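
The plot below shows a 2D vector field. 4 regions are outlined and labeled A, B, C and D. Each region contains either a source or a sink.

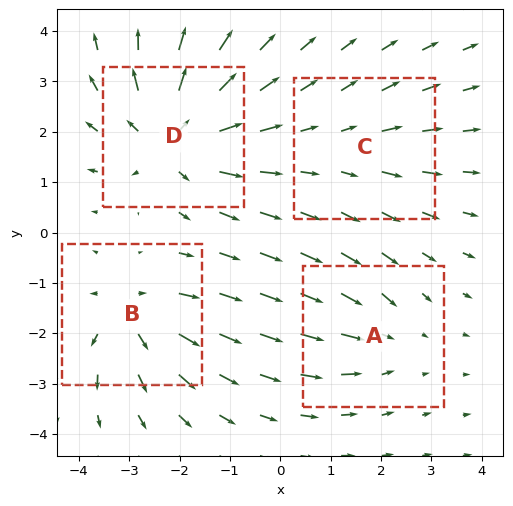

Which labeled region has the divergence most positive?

D

Divergence at each region's feature centre — A: about -3, B: about +4, C: about +2, D: about +6. Region D is most positive.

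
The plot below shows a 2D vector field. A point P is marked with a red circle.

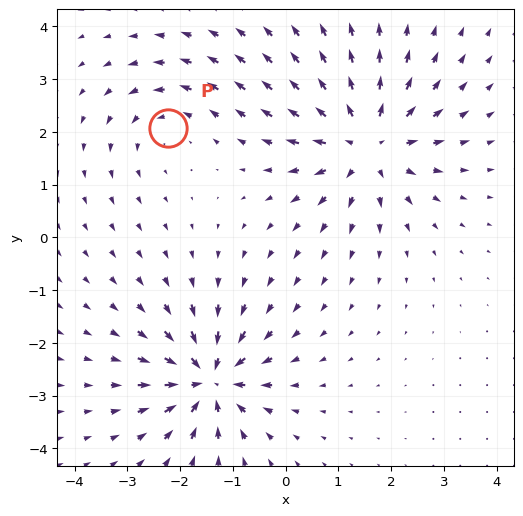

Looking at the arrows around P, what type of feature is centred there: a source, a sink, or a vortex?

vortex

At P (-2.2, 2.1) the arrows circulate counterclockwise. Divergence ≈0, curl about +3 — near-zero divergence with nonzero curl is a vortex.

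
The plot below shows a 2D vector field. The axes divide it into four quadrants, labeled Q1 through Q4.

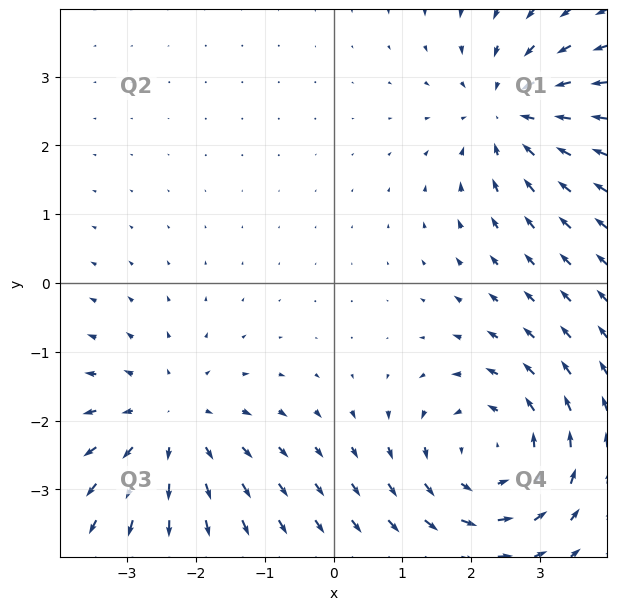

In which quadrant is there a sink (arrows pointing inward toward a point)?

Q1

The sink sits at approximately (2.6, 2.5), which lies in quadrant Q1. The divergence there is about -3, negative as expected for a sink.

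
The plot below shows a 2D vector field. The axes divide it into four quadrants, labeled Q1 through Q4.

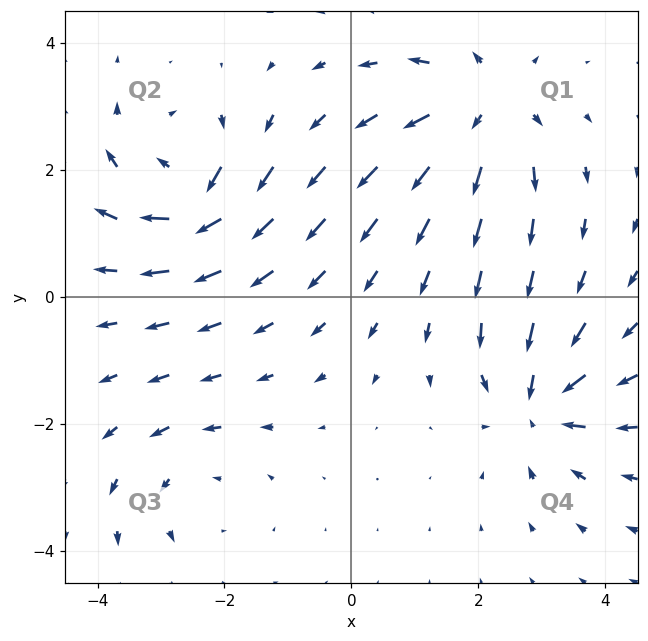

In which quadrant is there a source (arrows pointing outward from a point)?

The source sits at approximately (2.1, 3.0), which lies in quadrant Q1. The divergence there is about +4, positive as expected for a source.

Q1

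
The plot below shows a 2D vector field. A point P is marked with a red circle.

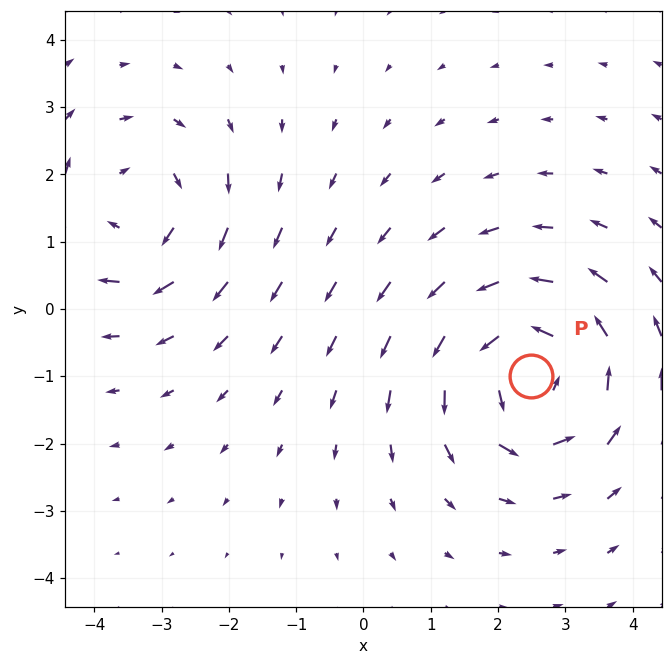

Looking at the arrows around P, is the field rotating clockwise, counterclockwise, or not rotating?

counterclockwise

Near P at (2.5, -1.0) the arrows circulate counterclockwise. The curl (z-component) there is about +4; positive curl means counterclockwise rotation.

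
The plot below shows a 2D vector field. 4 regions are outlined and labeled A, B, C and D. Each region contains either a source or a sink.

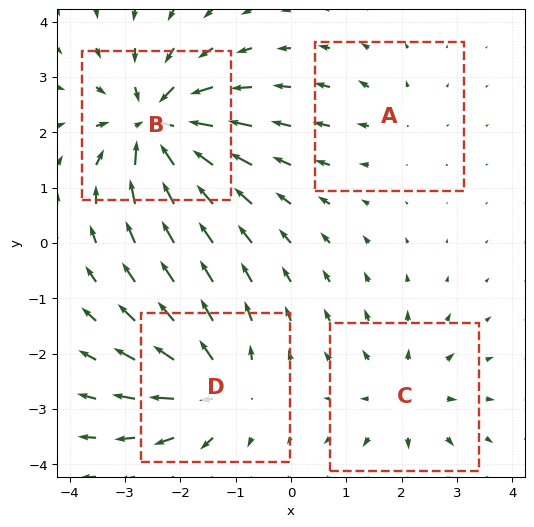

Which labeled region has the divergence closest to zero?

A

Divergence at each region's feature centre — A: about +2, B: about -8, C: about +4, D: about +6. Region A is closest to zero.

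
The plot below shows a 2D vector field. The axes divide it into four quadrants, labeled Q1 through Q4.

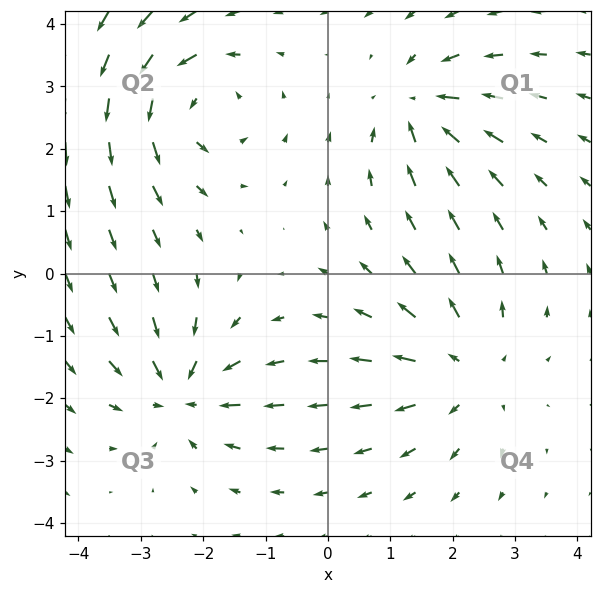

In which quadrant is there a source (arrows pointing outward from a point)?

The source sits at approximately (2.2, -1.5), which lies in quadrant Q4. The divergence there is about +4, positive as expected for a source.

Q4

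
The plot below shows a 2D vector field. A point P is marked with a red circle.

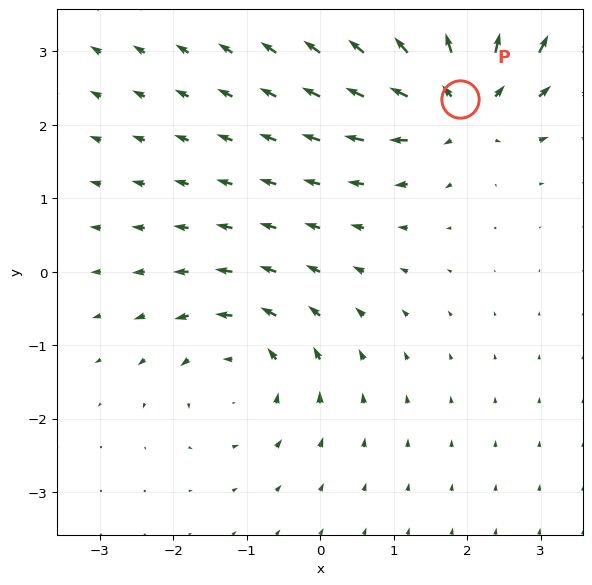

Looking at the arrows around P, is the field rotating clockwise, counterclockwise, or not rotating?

not rotating

Near P at (1.9, 2.4) the arrows show no circulation. The curl there is ≈0.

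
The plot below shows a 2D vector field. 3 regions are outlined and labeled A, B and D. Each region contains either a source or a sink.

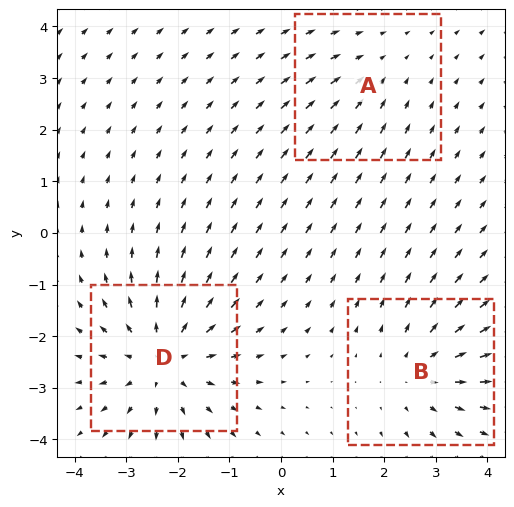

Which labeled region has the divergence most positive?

D

Divergence at each region's feature centre — A: about -2, B: about +3, D: about +4. Region D is most positive.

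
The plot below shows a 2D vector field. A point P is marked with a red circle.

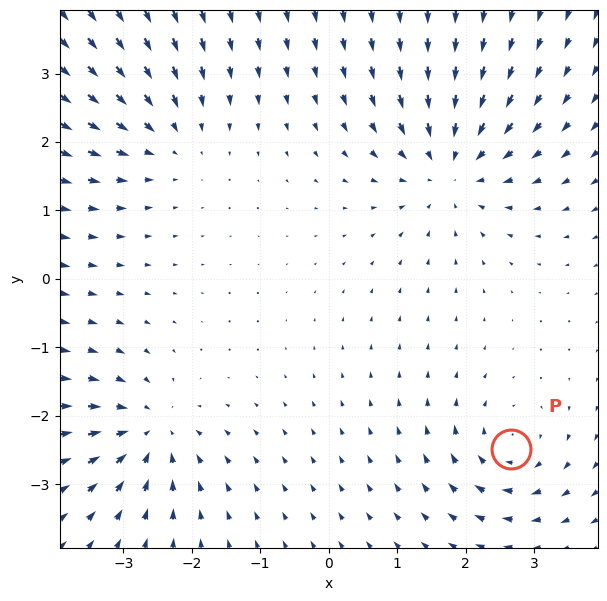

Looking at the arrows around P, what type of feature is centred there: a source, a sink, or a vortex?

vortex

At P (2.7, -2.5) the arrows circulate clockwise. Divergence ≈0, curl about -5 — near-zero divergence with nonzero curl is a vortex.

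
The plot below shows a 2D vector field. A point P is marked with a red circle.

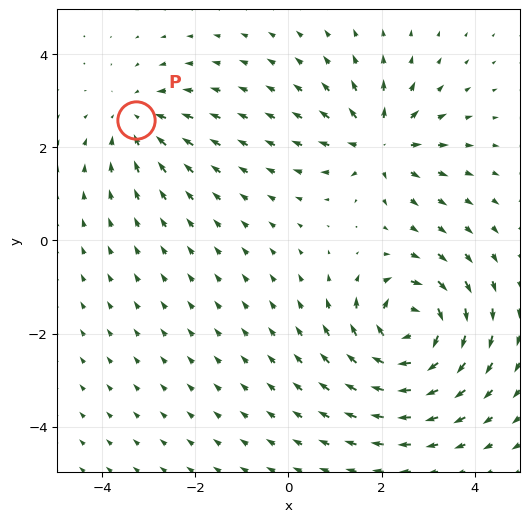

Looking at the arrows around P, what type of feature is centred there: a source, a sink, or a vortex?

At P (-3.3, 2.6) the arrows converge inward. Divergence about -3, curl ≈0 — negative divergence with near-zero curl is a sink.

sink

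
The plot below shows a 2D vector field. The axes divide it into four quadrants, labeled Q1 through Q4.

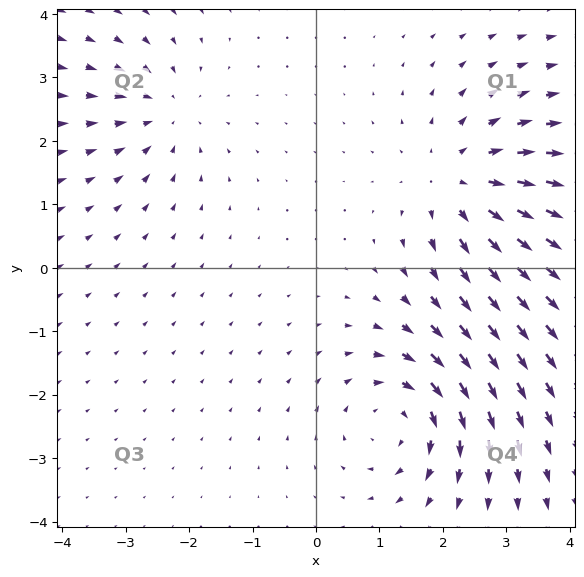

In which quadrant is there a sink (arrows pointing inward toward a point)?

Q2

The sink sits at approximately (-2.4, 2.4), which lies in quadrant Q2. The divergence there is about -3, negative as expected for a sink.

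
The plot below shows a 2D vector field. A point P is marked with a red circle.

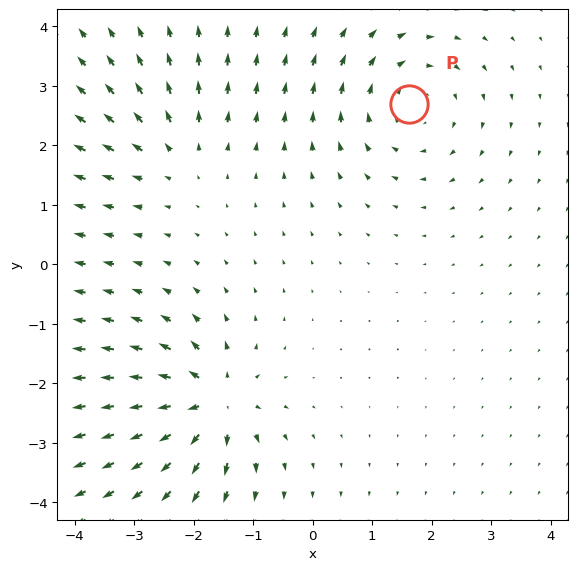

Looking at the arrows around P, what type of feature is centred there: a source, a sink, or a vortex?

At P (1.6, 2.7) the arrows circulate clockwise. Divergence ≈0, curl about -3 — near-zero divergence with nonzero curl is a vortex.

vortex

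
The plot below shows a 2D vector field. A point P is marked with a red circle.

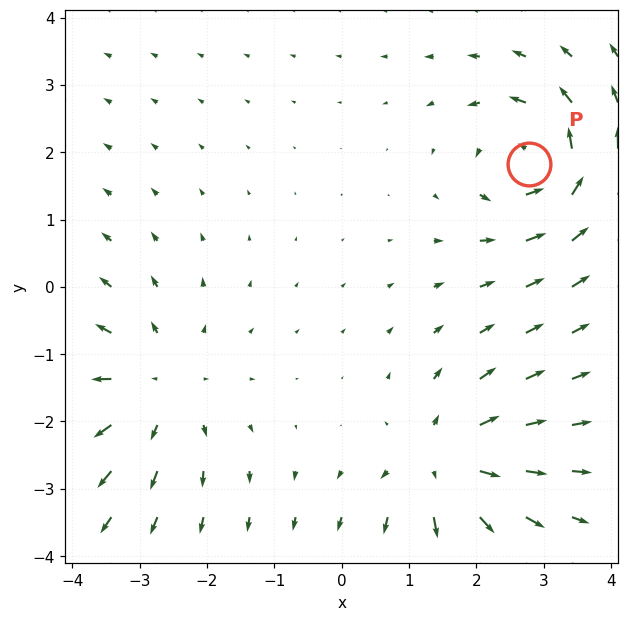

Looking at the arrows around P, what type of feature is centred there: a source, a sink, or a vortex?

vortex

At P (2.8, 1.8) the arrows circulate counterclockwise. Divergence ≈0, curl about +5 — near-zero divergence with nonzero curl is a vortex.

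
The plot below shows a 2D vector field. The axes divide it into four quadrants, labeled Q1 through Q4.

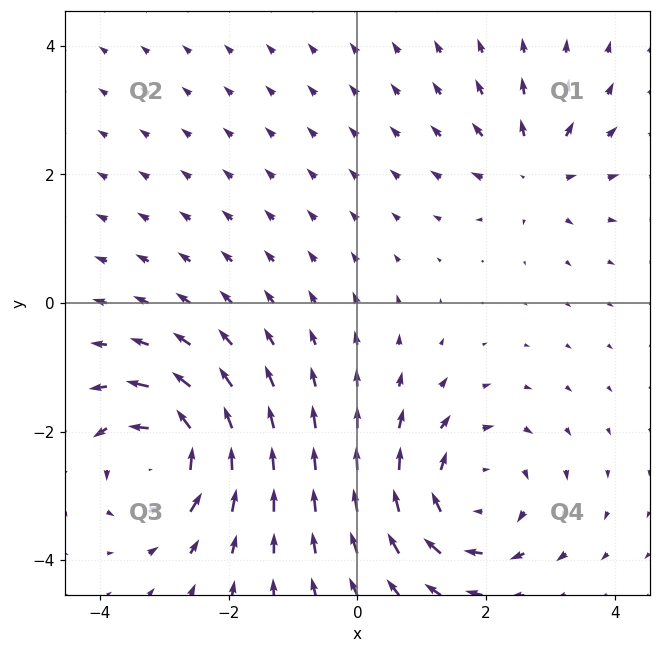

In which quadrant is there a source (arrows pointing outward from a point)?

Q1

The source sits at approximately (2.8, 2.1), which lies in quadrant Q1. The divergence there is about +4, positive as expected for a source.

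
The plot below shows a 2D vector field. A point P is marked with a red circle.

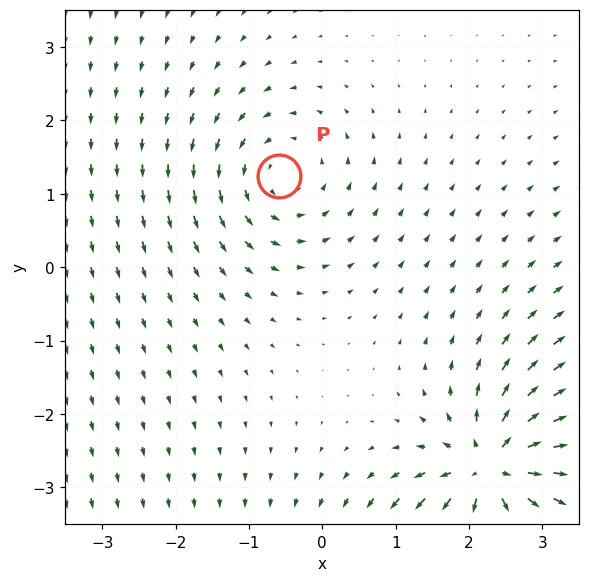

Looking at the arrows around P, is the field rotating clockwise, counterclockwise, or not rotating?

Near P at (-0.6, 1.2) the arrows circulate counterclockwise. The curl (z-component) there is about +3; positive curl means counterclockwise rotation.

counterclockwise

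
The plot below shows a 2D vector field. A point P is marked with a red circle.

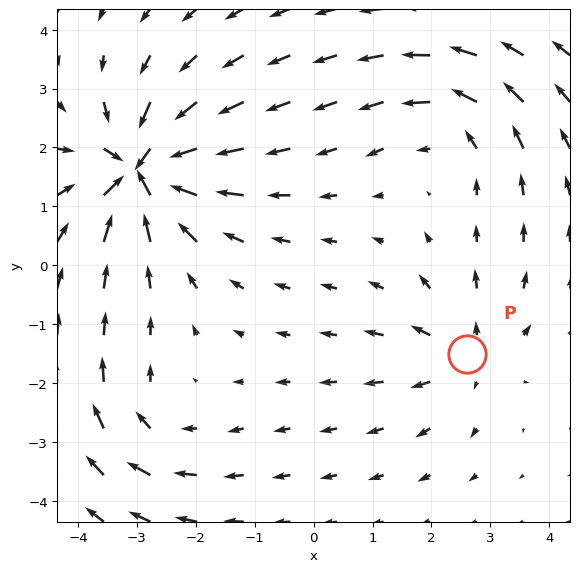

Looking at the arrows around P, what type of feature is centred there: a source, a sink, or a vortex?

At P (2.6, -1.5) the arrows spread outward. Divergence about +3, curl ≈0 — positive divergence with near-zero curl is a source.

source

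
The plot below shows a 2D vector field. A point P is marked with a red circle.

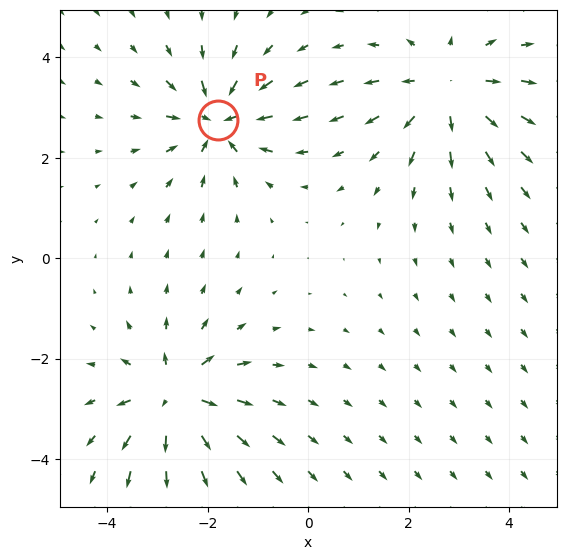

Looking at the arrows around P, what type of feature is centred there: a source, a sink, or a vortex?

sink

At P (-1.8, 2.7) the arrows converge inward. Divergence about -6, curl ≈0 — negative divergence with near-zero curl is a sink.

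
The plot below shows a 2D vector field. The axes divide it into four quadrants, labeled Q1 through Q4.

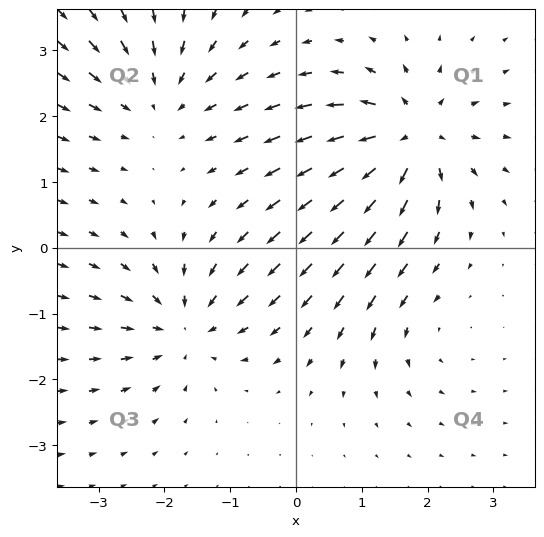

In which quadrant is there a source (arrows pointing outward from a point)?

The source sits at approximately (1.7, 1.7), which lies in quadrant Q1. The divergence there is about +7, positive as expected for a source.

Q1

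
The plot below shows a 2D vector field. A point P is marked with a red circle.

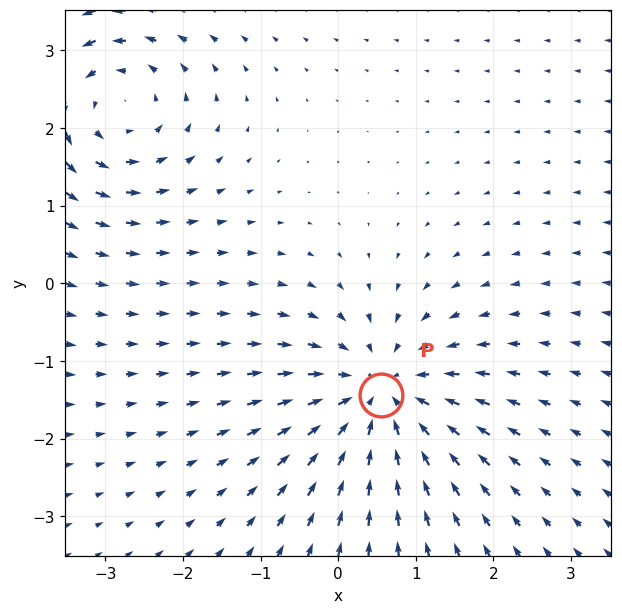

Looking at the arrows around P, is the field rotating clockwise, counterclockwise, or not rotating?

Near P at (0.5, -1.4) the arrows show no circulation. The curl there is ≈0.

not rotating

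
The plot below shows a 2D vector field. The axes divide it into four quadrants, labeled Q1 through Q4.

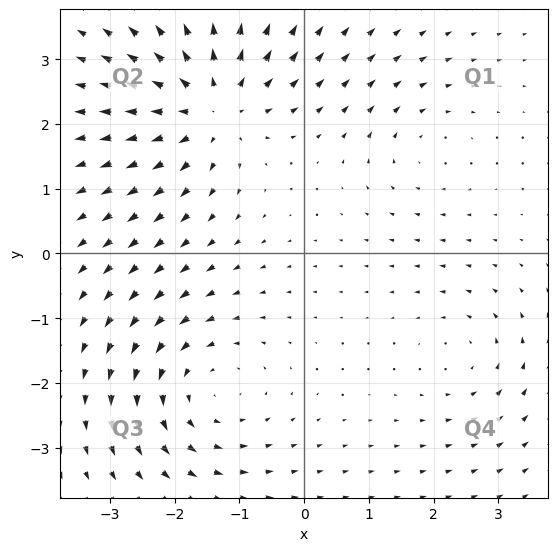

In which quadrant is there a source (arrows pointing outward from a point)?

The source sits at approximately (-1.4, 2.3), which lies in quadrant Q2. The divergence there is about +5, positive as expected for a source.

Q2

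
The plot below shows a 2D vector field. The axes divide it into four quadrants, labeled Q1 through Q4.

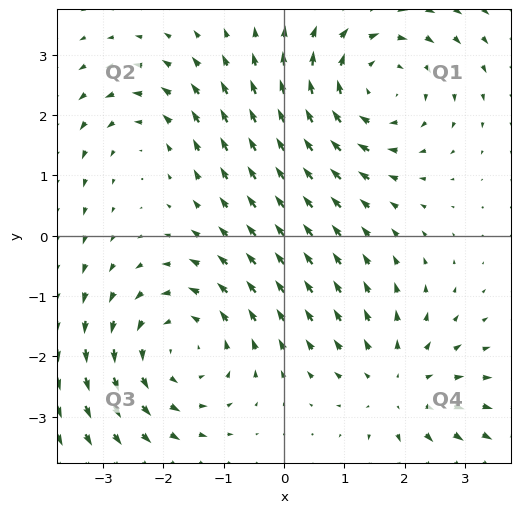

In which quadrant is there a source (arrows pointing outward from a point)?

The source sits at approximately (1.9, -2.5), which lies in quadrant Q4. The divergence there is about +3, positive as expected for a source.

Q4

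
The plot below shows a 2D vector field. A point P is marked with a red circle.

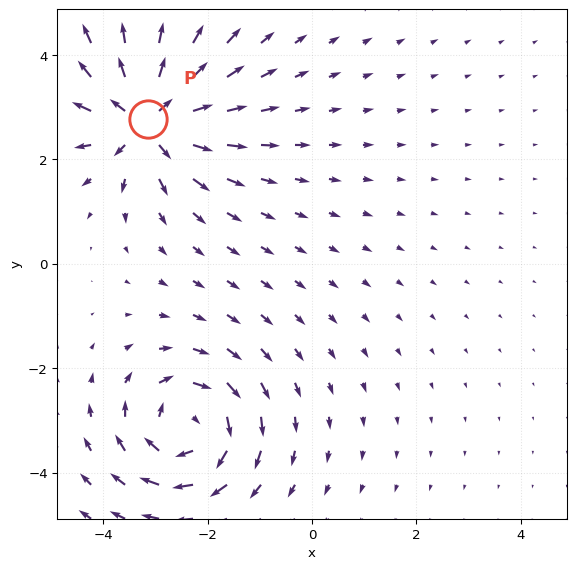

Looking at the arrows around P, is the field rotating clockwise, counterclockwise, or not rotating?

Near P at (-3.1, 2.8) the arrows show no circulation. The curl there is ≈0.

not rotating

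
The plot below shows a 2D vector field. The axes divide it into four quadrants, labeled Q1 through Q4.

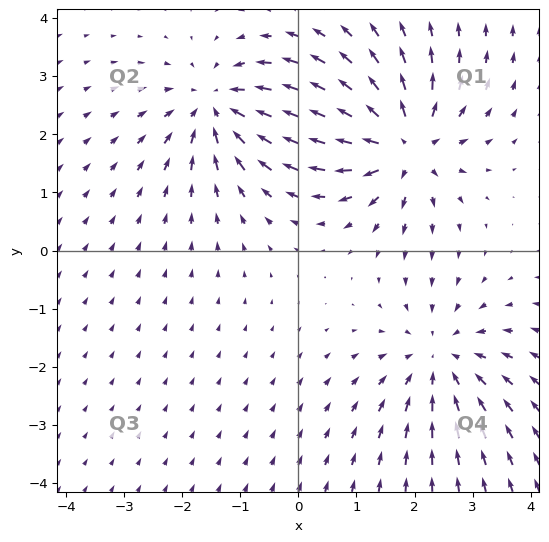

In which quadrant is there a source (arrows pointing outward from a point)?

Q1

The source sits at approximately (1.8, 1.8), which lies in quadrant Q1. The divergence there is about +6, positive as expected for a source.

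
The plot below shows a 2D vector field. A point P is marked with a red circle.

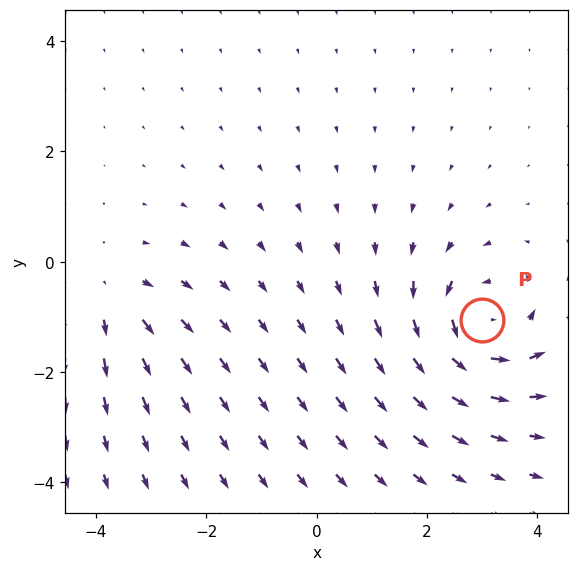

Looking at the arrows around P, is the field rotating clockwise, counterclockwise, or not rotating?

Near P at (3.0, -1.1) the arrows circulate counterclockwise. The curl (z-component) there is about +5; positive curl means counterclockwise rotation.

counterclockwise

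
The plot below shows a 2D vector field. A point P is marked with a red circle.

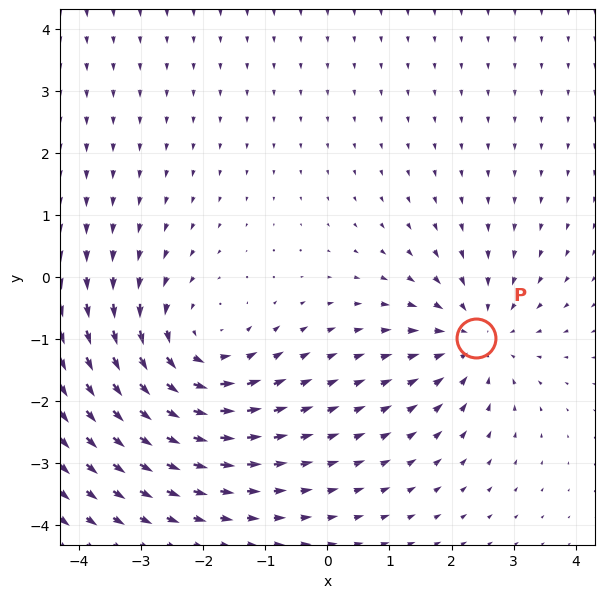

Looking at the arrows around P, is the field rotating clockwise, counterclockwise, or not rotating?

Near P at (2.4, -1.0) the arrows show no circulation. The curl there is ≈0.

not rotating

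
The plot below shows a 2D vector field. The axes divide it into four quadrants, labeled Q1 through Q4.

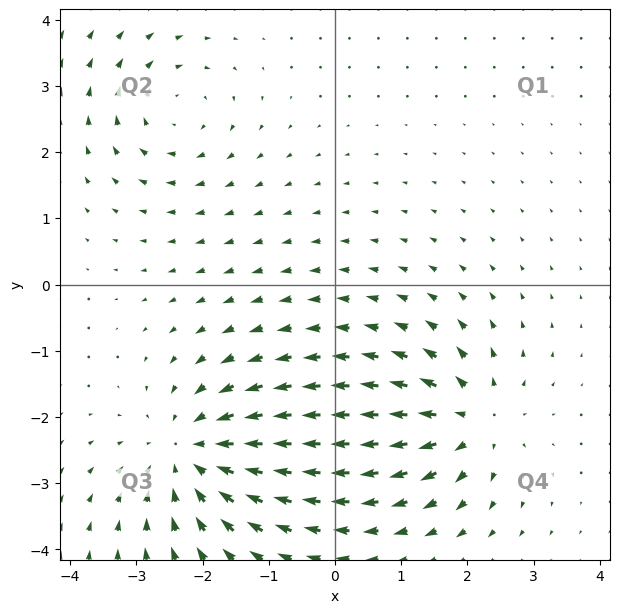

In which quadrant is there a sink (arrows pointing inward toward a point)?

Q3

The sink sits at approximately (-2.1, -2.5), which lies in quadrant Q3. The divergence there is about -4, negative as expected for a sink.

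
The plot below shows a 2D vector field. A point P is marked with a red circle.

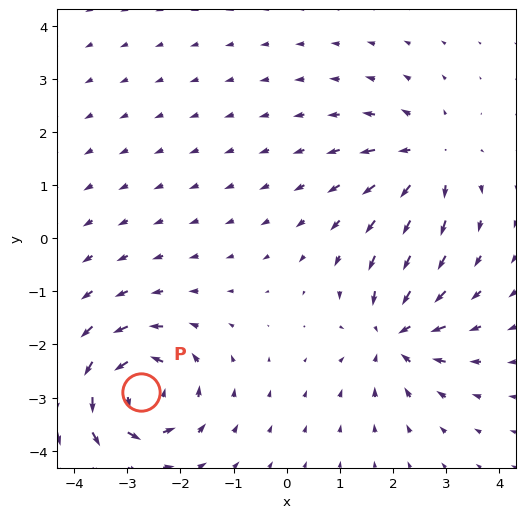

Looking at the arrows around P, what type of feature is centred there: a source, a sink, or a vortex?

vortex

At P (-2.7, -2.9) the arrows circulate counterclockwise. Divergence ≈0, curl about +6 — near-zero divergence with nonzero curl is a vortex.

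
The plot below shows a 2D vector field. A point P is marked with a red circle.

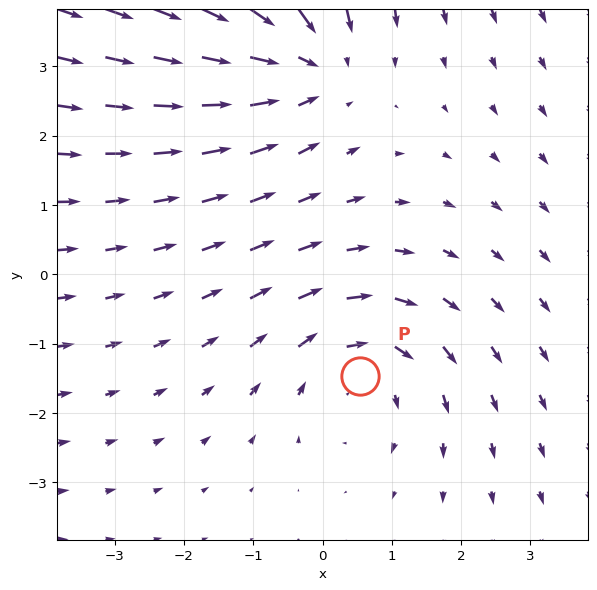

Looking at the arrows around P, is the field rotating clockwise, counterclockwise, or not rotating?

Near P at (0.5, -1.5) the arrows circulate clockwise. The curl (z-component) there is about -2; negative curl means clockwise rotation.

clockwise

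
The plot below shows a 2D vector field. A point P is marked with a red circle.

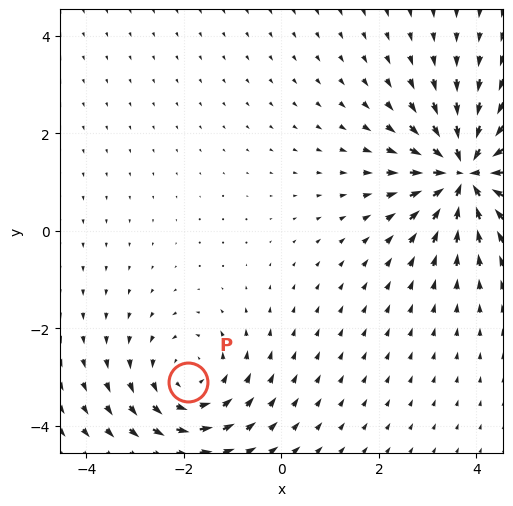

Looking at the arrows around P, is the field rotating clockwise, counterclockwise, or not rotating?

Near P at (-1.9, -3.1) the arrows circulate counterclockwise. The curl (z-component) there is about +3; positive curl means counterclockwise rotation.

counterclockwise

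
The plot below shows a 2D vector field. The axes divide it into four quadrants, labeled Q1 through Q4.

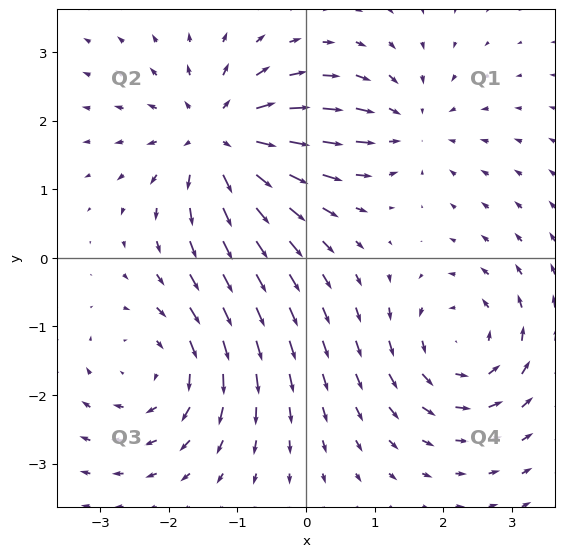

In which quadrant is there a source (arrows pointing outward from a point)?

The source sits at approximately (-1.2, 1.7), which lies in quadrant Q2. The divergence there is about +5, positive as expected for a source.

Q2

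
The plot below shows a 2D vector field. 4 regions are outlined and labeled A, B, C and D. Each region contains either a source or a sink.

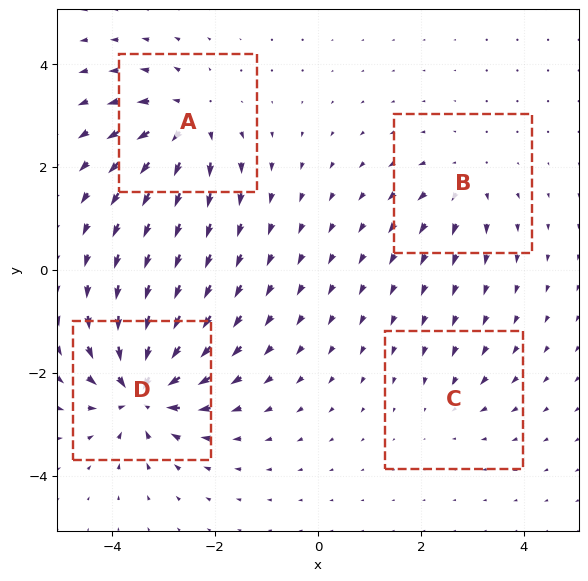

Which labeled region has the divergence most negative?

D

Divergence at each region's feature centre — A: about +6, B: about +4, C: about -3, D: about -9. Region D is most negative.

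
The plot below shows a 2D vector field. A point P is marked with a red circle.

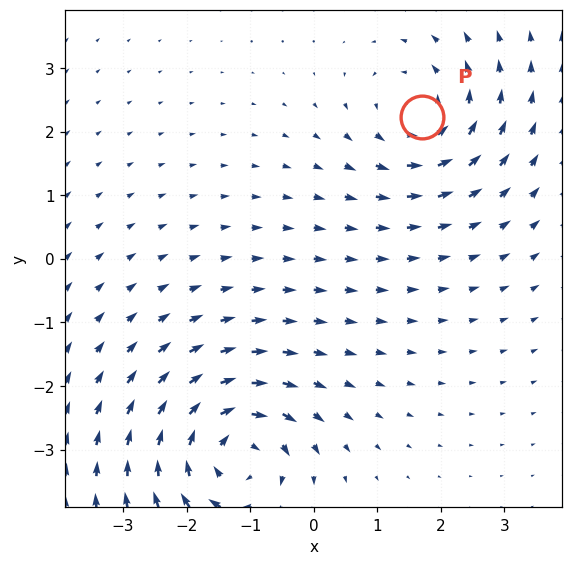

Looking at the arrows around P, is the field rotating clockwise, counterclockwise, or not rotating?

Near P at (1.7, 2.2) the arrows circulate counterclockwise. The curl (z-component) there is about +4; positive curl means counterclockwise rotation.

counterclockwise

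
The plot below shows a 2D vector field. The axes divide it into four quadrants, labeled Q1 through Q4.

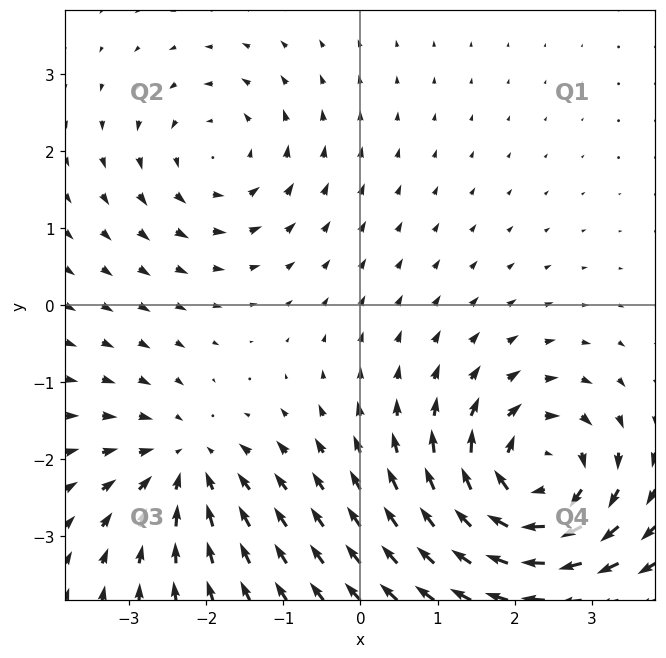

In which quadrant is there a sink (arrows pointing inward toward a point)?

Q3

The sink sits at approximately (-2.3, -2.1), which lies in quadrant Q3. The divergence there is about -4, negative as expected for a sink.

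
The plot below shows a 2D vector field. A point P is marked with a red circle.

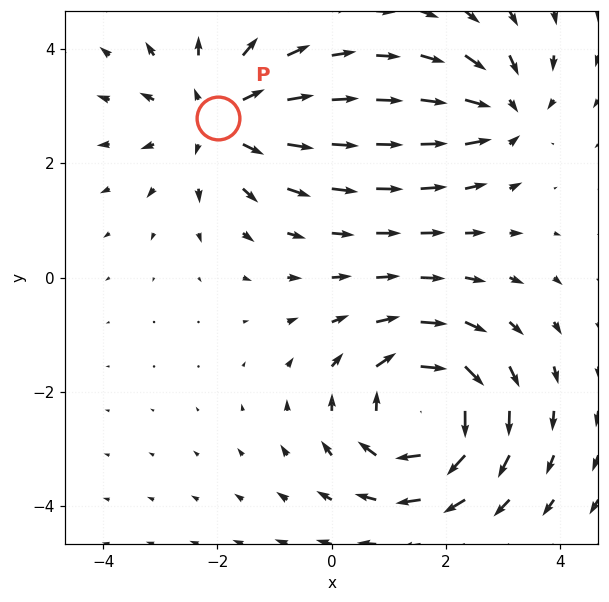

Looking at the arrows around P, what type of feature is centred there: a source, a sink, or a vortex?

At P (-2.0, 2.8) the arrows spread outward. Divergence about +4, curl ≈0 — positive divergence with near-zero curl is a source.

source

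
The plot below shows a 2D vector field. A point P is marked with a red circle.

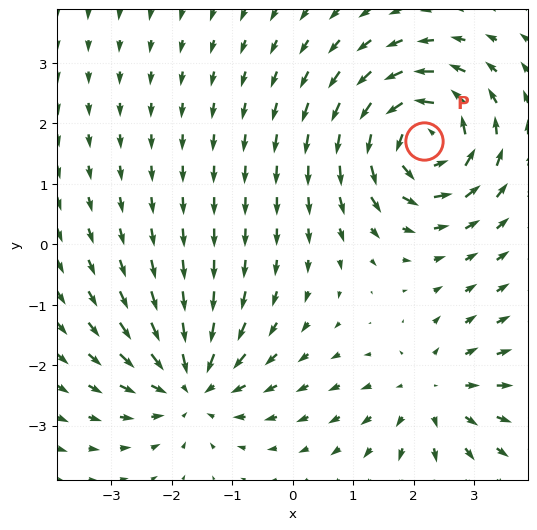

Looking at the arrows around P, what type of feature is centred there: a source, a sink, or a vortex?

vortex

At P (2.2, 1.7) the arrows circulate counterclockwise. Divergence ≈0, curl about +6 — near-zero divergence with nonzero curl is a vortex.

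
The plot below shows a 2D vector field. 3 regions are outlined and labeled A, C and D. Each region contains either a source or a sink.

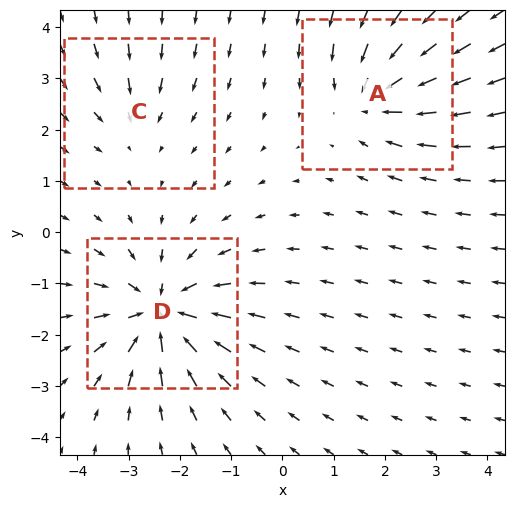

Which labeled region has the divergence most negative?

Divergence at each region's feature centre — A: about -3, C: about -2, D: about -5. Region D is most negative.

D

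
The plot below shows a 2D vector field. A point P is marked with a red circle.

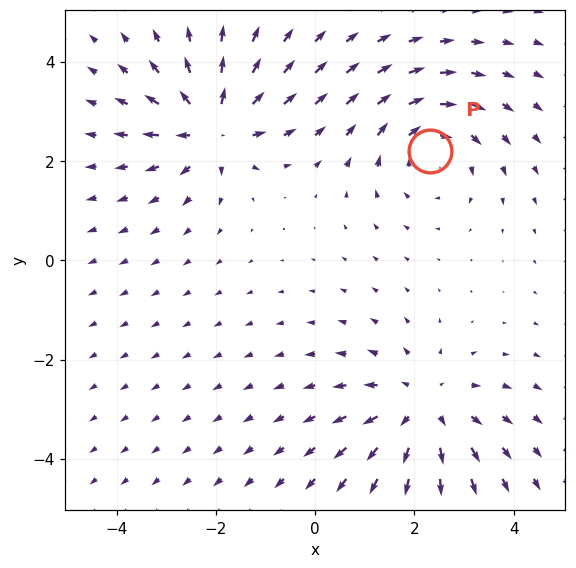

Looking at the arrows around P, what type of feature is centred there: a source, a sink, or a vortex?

vortex

At P (2.3, 2.2) the arrows circulate clockwise. Divergence ≈0, curl about -3 — near-zero divergence with nonzero curl is a vortex.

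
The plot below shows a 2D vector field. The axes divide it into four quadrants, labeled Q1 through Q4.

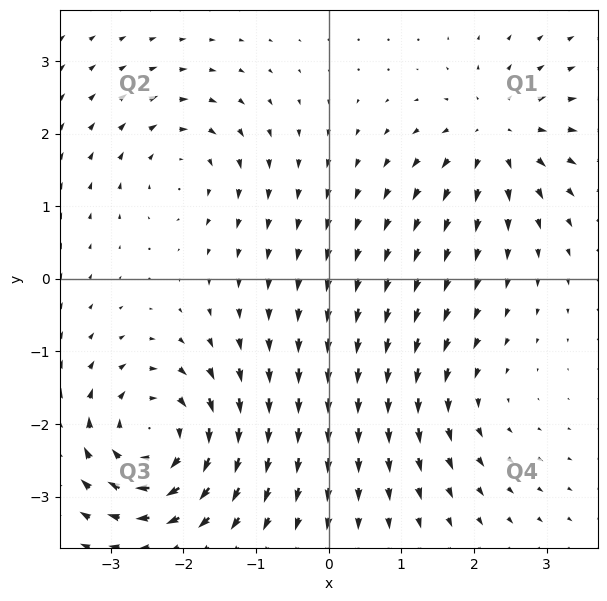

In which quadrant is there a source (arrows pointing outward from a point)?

The source sits at approximately (2.3, 2.0), which lies in quadrant Q1. The divergence there is about +4, positive as expected for a source.

Q1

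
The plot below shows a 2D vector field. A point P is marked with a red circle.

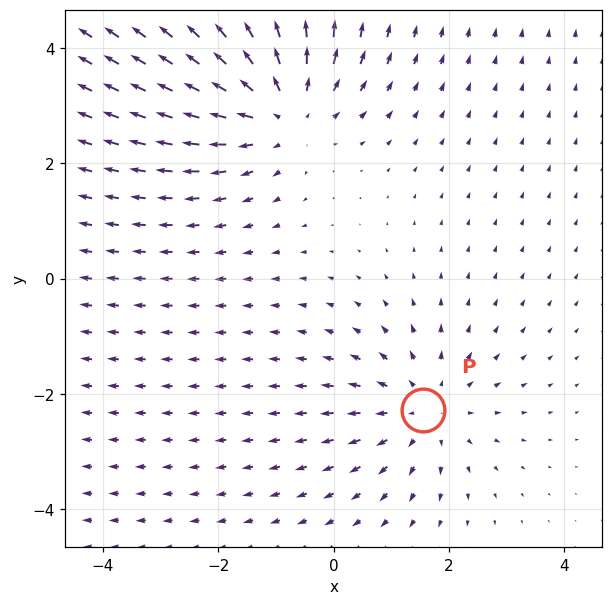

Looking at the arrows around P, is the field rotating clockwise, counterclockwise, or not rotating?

not rotating

Near P at (1.6, -2.3) the arrows show no circulation. The curl there is ≈0.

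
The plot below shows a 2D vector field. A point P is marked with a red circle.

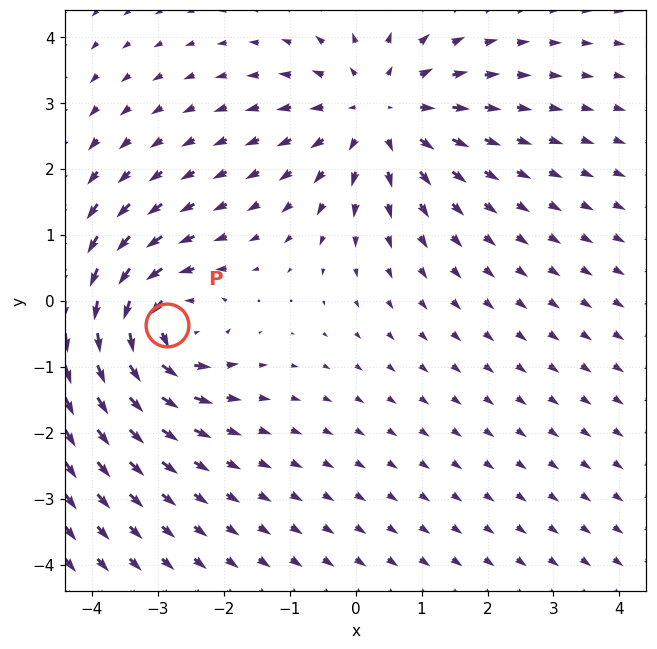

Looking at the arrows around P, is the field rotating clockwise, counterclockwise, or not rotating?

counterclockwise

Near P at (-2.9, -0.4) the arrows circulate counterclockwise. The curl (z-component) there is about +5; positive curl means counterclockwise rotation.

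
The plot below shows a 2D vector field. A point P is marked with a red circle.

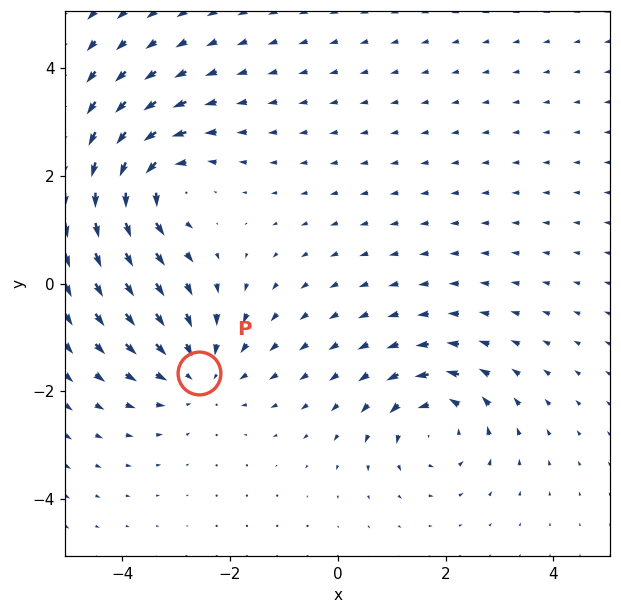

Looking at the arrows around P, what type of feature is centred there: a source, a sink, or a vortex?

sink

At P (-2.6, -1.7) the arrows converge inward. Divergence about -3, curl ≈0 — negative divergence with near-zero curl is a sink.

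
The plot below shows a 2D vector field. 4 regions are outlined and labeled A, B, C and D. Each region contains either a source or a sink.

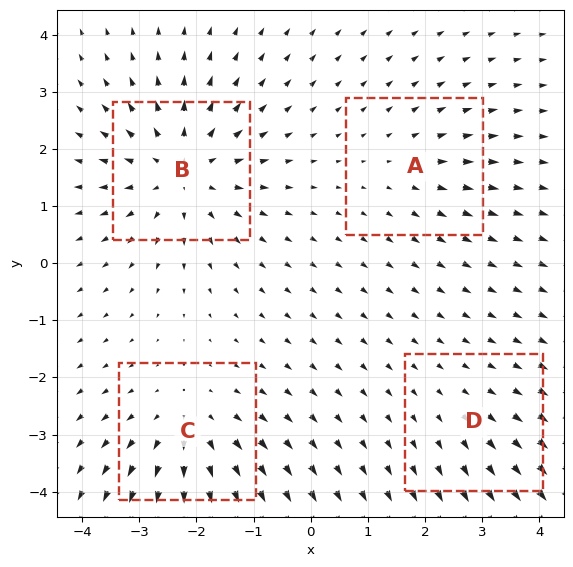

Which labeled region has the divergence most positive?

B

Divergence at each region's feature centre — A: about +3, B: about +6, C: about +5, D: about +2. Region B is most positive.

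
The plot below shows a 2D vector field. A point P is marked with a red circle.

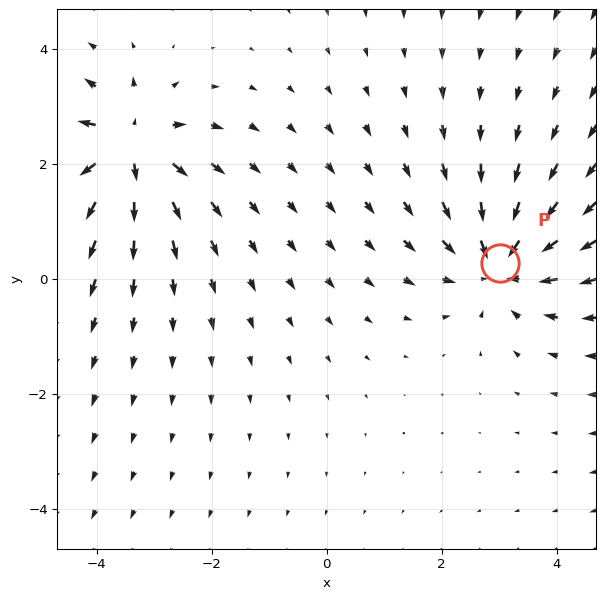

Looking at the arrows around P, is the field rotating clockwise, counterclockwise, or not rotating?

Near P at (3.0, 0.3) the arrows show no circulation. The curl there is ≈0.

not rotating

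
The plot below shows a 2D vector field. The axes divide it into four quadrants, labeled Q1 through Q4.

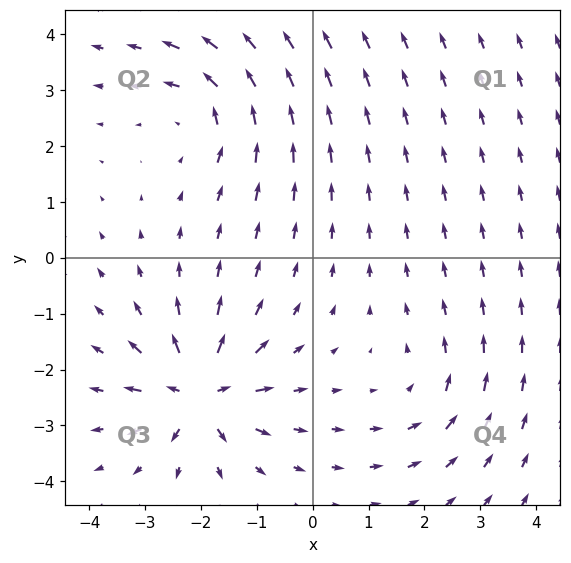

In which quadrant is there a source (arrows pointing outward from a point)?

The source sits at approximately (-2.0, -2.4), which lies in quadrant Q3. The divergence there is about +7, positive as expected for a source.

Q3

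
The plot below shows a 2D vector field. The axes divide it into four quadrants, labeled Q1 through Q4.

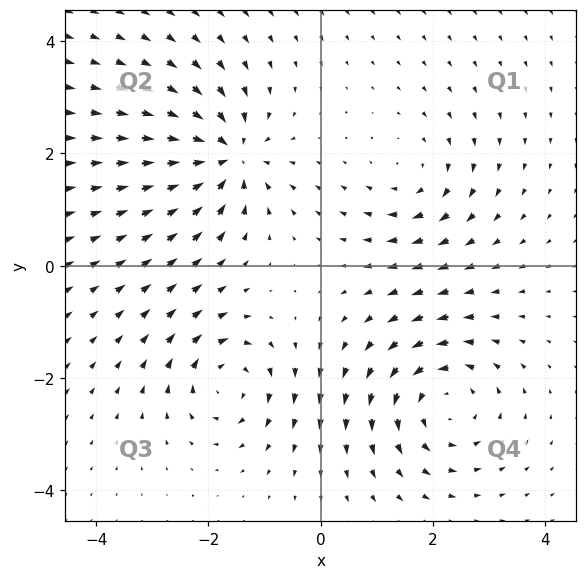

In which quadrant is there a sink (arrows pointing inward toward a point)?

Q2

The sink sits at approximately (-1.7, 1.9), which lies in quadrant Q2. The divergence there is about -7, negative as expected for a sink.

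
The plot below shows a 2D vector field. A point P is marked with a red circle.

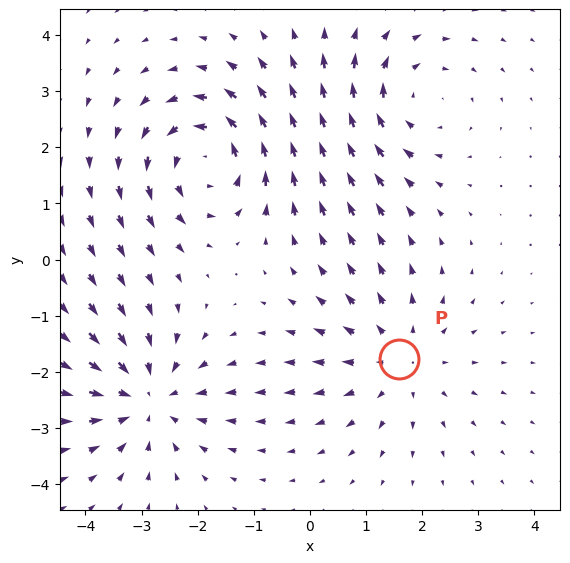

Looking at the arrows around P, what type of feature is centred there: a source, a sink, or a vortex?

source

At P (1.6, -1.8) the arrows spread outward. Divergence about +3, curl ≈0 — positive divergence with near-zero curl is a source.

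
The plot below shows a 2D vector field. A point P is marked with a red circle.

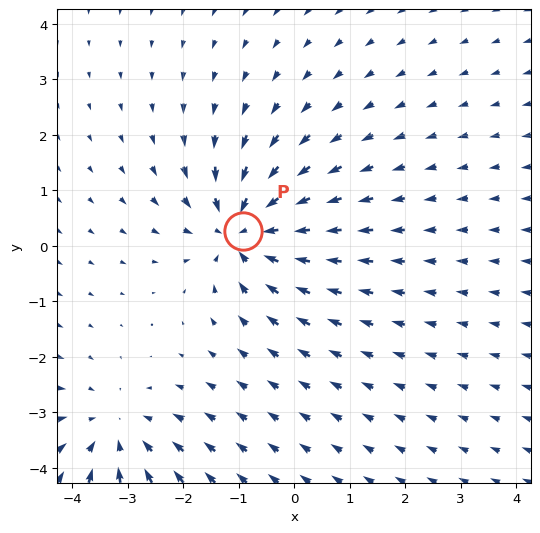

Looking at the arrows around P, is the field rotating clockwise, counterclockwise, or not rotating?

Near P at (-0.9, 0.3) the arrows show no circulation. The curl there is ≈0.

not rotating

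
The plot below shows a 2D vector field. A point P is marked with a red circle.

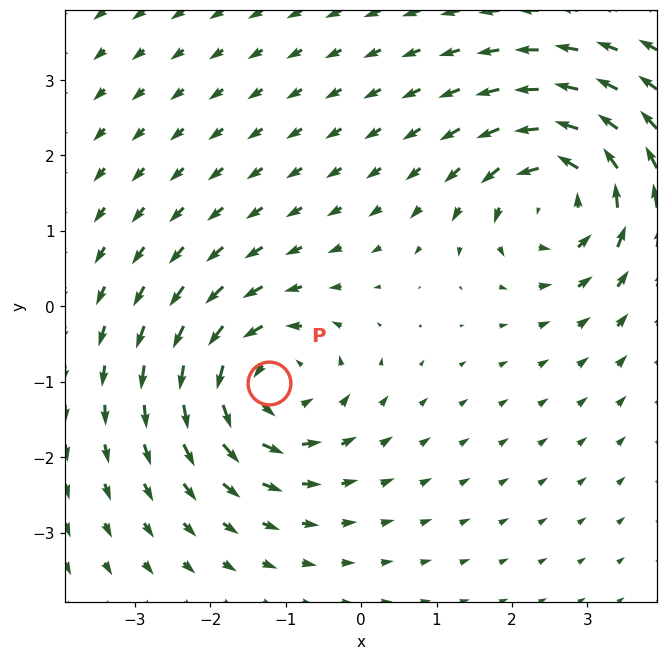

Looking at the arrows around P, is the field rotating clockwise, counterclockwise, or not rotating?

counterclockwise

Near P at (-1.2, -1.0) the arrows circulate counterclockwise. The curl (z-component) there is about +5; positive curl means counterclockwise rotation.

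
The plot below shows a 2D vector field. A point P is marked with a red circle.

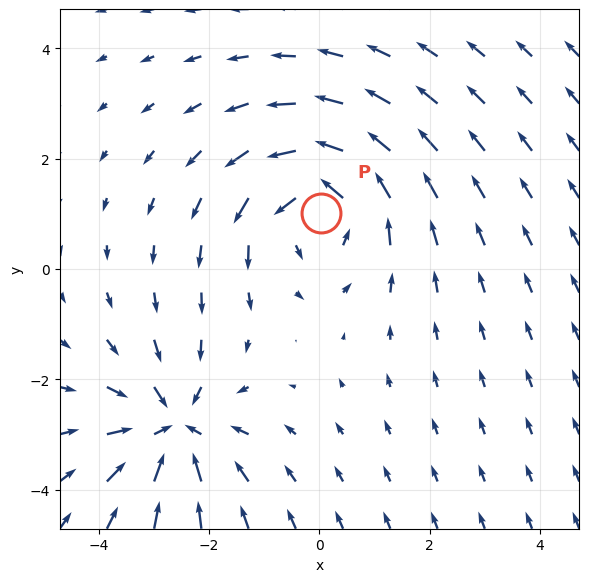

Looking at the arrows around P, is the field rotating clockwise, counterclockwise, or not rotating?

Near P at (0.0, 1.0) the arrows circulate counterclockwise. The curl (z-component) there is about +3; positive curl means counterclockwise rotation.

counterclockwise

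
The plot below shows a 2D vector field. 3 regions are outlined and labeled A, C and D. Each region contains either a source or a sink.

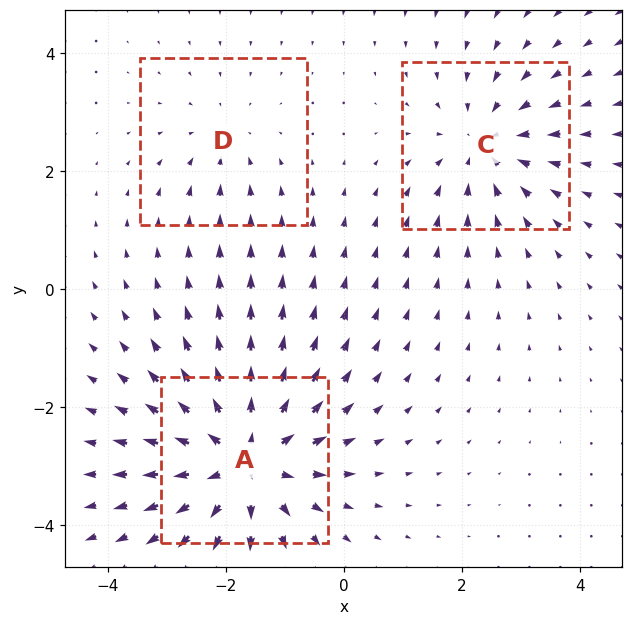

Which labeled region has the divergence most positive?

Divergence at each region's feature centre — A: about +4, C: about -3, D: about -2. Region A is most positive.

A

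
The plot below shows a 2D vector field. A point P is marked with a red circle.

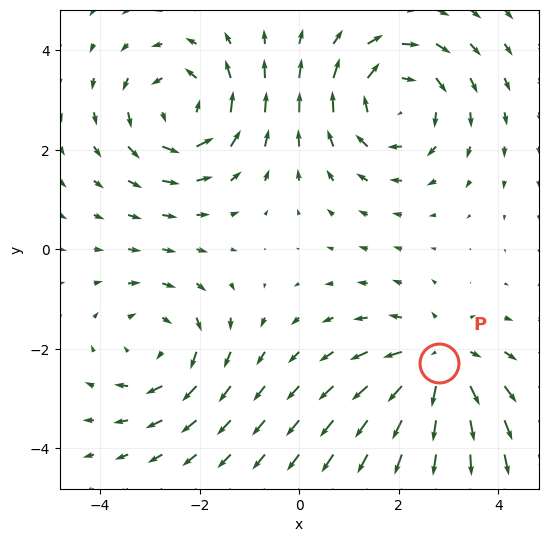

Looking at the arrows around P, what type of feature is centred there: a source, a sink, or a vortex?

source

At P (2.8, -2.3) the arrows spread outward. Divergence about +4, curl ≈0 — positive divergence with near-zero curl is a source.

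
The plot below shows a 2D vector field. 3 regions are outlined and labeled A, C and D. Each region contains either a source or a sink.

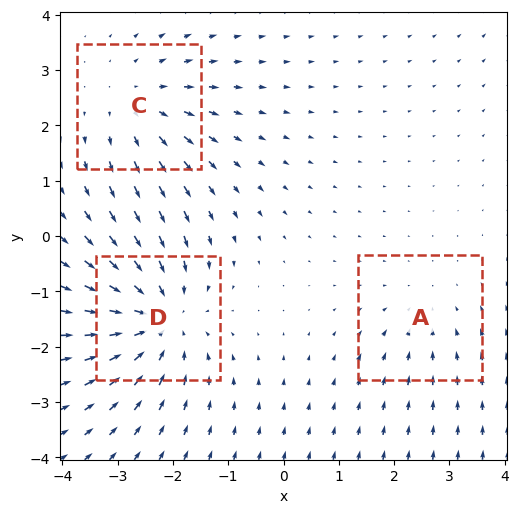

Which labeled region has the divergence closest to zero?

A

Divergence at each region's feature centre — A: about -2, C: about +3, D: about -4. Region A is closest to zero.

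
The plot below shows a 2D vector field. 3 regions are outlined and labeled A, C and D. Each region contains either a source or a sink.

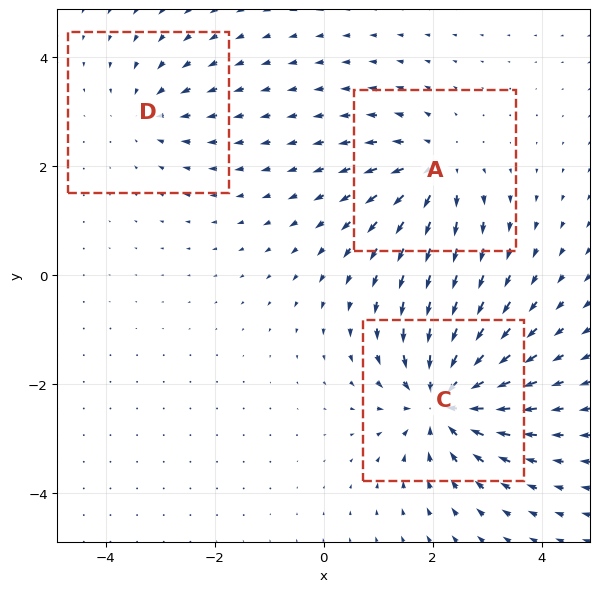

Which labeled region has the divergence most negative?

C

Divergence at each region's feature centre — A: about +3, C: about -5, D: about -2. Region C is most negative.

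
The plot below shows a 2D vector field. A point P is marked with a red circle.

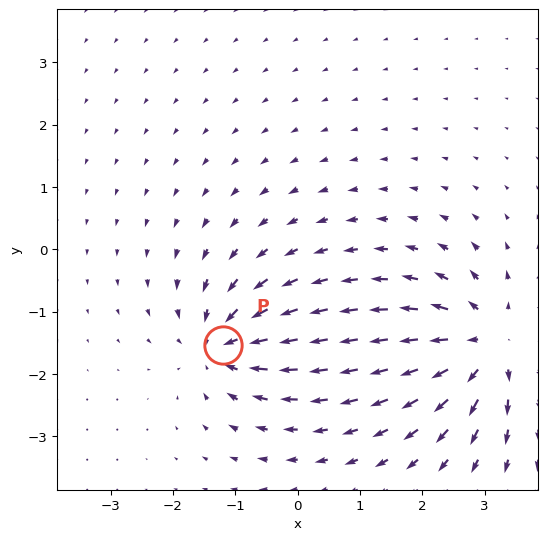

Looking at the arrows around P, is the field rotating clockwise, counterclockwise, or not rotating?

not rotating

Near P at (-1.2, -1.5) the arrows show no circulation. The curl there is ≈0.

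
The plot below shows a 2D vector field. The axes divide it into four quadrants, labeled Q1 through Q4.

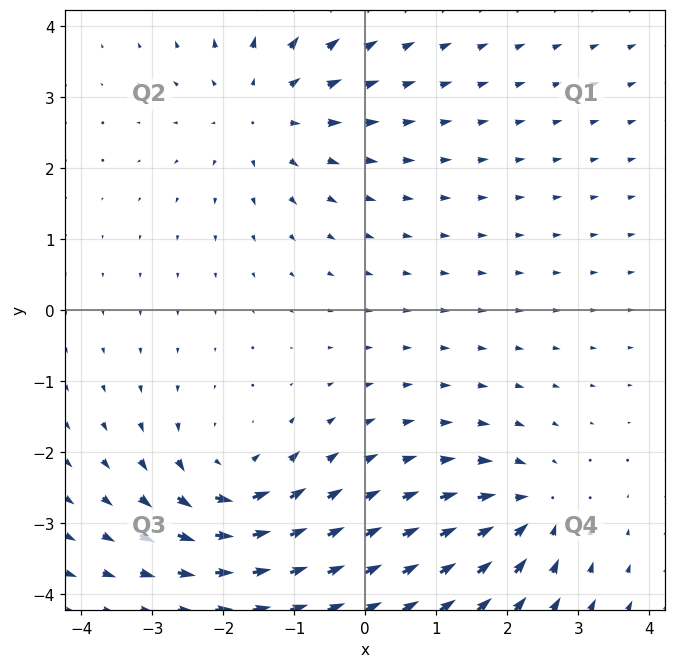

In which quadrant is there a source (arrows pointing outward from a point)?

The source sits at approximately (-1.4, 2.8), which lies in quadrant Q2. The divergence there is about +3, positive as expected for a source.

Q2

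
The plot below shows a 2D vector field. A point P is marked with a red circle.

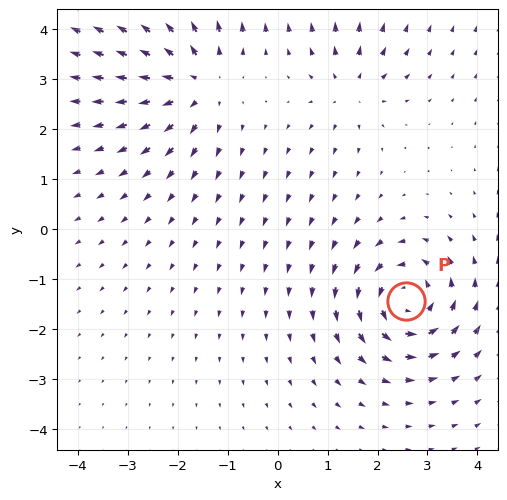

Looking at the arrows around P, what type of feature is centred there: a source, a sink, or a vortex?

At P (2.6, -1.4) the arrows circulate counterclockwise. Divergence ≈0, curl about +6 — near-zero divergence with nonzero curl is a vortex.

vortex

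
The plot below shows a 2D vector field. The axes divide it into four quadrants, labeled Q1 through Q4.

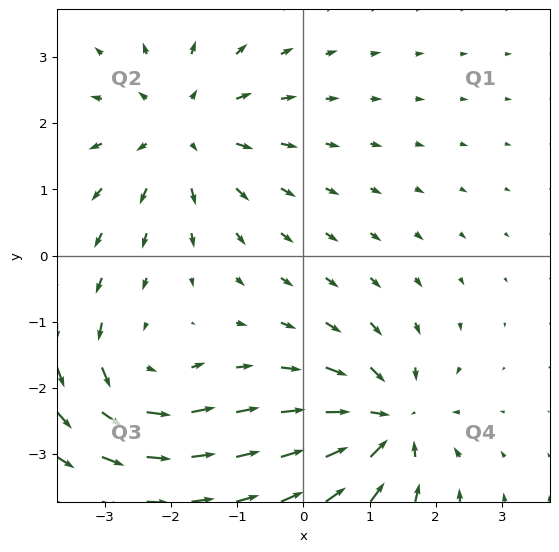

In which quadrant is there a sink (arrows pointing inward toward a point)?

The sink sits at approximately (1.3, -2.5), which lies in quadrant Q4. The divergence there is about -5, negative as expected for a sink.

Q4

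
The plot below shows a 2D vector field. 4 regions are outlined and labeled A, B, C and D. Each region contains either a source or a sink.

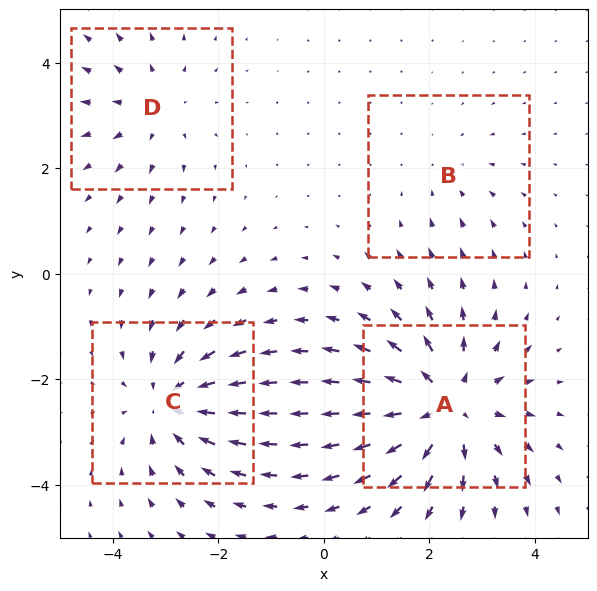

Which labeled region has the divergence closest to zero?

B

Divergence at each region's feature centre — A: about +6, B: about -2, C: about -5, D: about +3. Region B is closest to zero.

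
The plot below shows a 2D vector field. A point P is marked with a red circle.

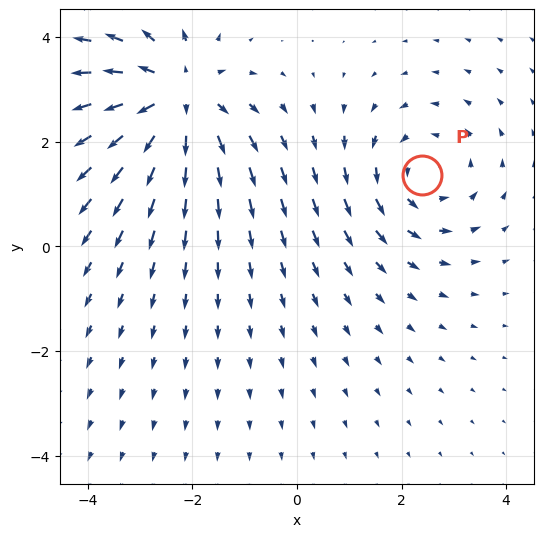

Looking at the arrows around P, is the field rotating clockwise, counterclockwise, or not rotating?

Near P at (2.4, 1.4) the arrows circulate counterclockwise. The curl (z-component) there is about +3; positive curl means counterclockwise rotation.

counterclockwise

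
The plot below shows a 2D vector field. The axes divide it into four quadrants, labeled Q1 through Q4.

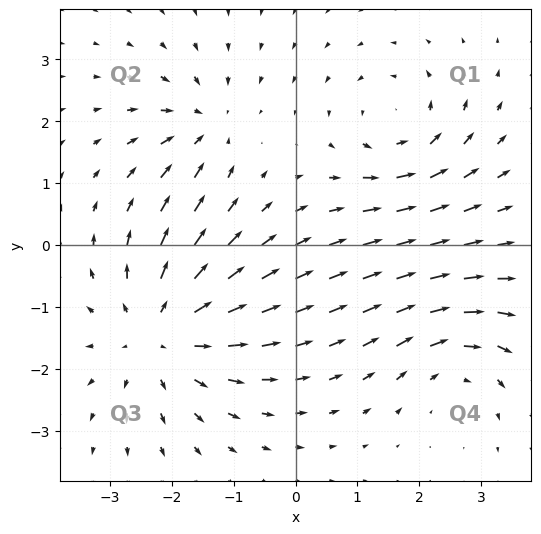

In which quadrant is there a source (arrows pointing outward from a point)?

Q3

The source sits at approximately (-2.2, -1.4), which lies in quadrant Q3. The divergence there is about +4, positive as expected for a source.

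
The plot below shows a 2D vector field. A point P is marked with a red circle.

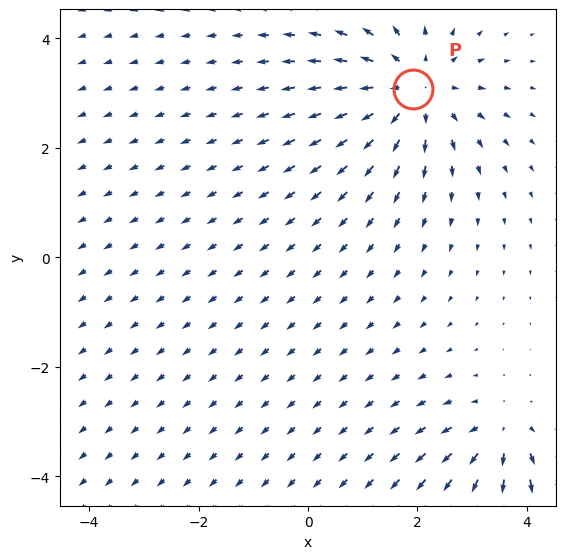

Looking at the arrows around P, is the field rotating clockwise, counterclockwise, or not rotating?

not rotating

Near P at (1.9, 3.1) the arrows show no circulation. The curl there is ≈0.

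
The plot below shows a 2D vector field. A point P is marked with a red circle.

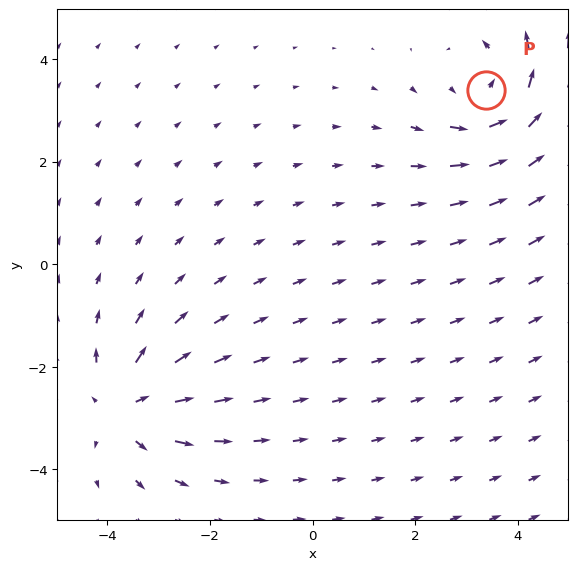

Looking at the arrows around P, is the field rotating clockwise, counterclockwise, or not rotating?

counterclockwise

Near P at (3.4, 3.4) the arrows circulate counterclockwise. The curl (z-component) there is about +5; positive curl means counterclockwise rotation.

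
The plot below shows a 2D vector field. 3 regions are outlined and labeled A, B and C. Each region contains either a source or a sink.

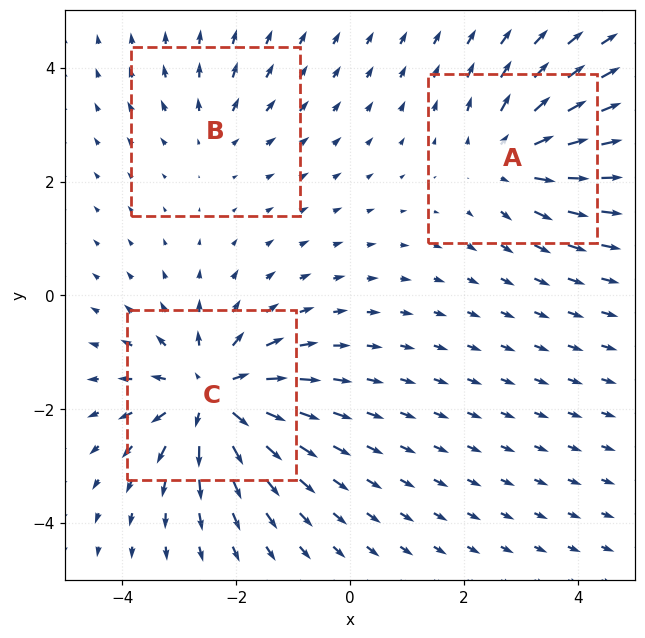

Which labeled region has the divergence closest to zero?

Divergence at each region's feature centre — A: about +4, B: about +2, C: about +5. Region B is closest to zero.

B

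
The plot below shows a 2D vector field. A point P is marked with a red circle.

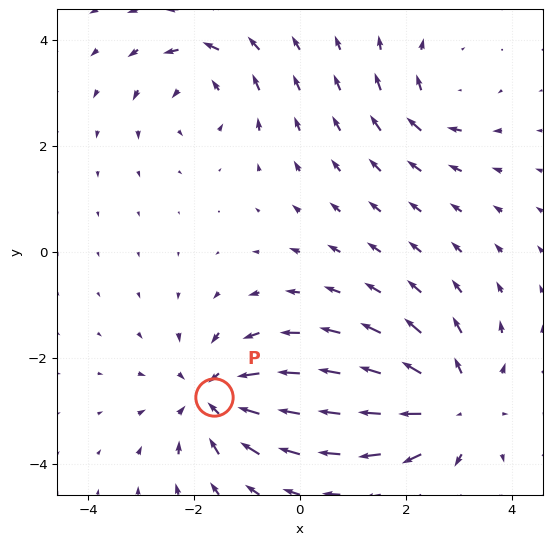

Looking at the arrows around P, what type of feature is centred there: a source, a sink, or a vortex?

At P (-1.6, -2.7) the arrows converge inward. Divergence about -5, curl ≈0 — negative divergence with near-zero curl is a sink.

sink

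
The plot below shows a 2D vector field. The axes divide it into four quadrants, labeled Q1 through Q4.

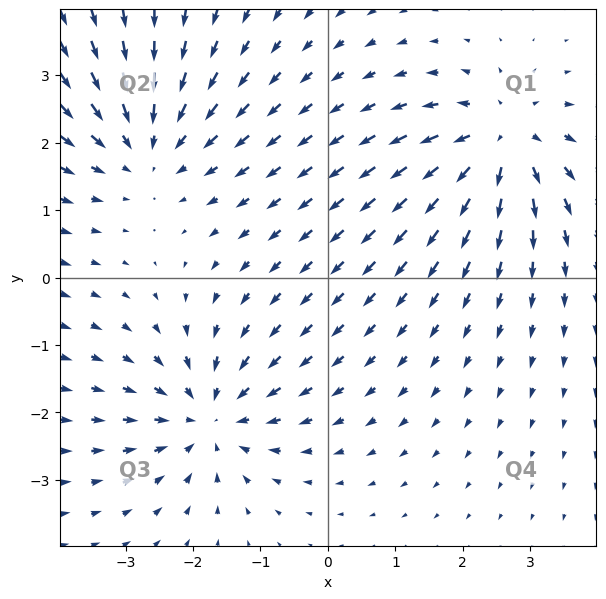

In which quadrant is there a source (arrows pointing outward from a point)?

Q1

The source sits at approximately (2.6, 2.0), which lies in quadrant Q1. The divergence there is about +6, positive as expected for a source.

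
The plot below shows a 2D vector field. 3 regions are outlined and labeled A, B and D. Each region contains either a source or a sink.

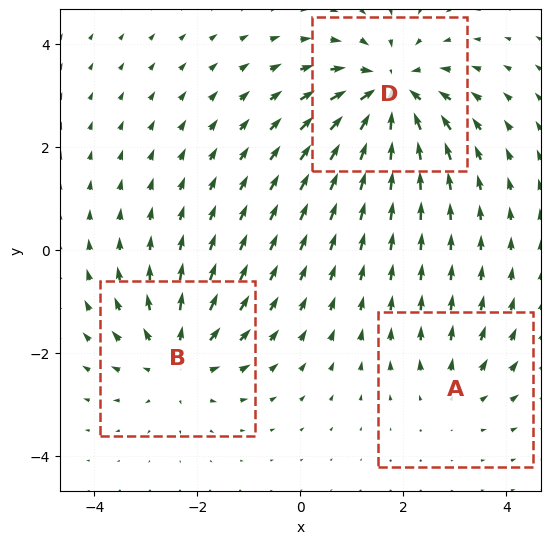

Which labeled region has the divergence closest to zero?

A

Divergence at each region's feature centre — A: about +2, B: about +3, D: about -5. Region A is closest to zero.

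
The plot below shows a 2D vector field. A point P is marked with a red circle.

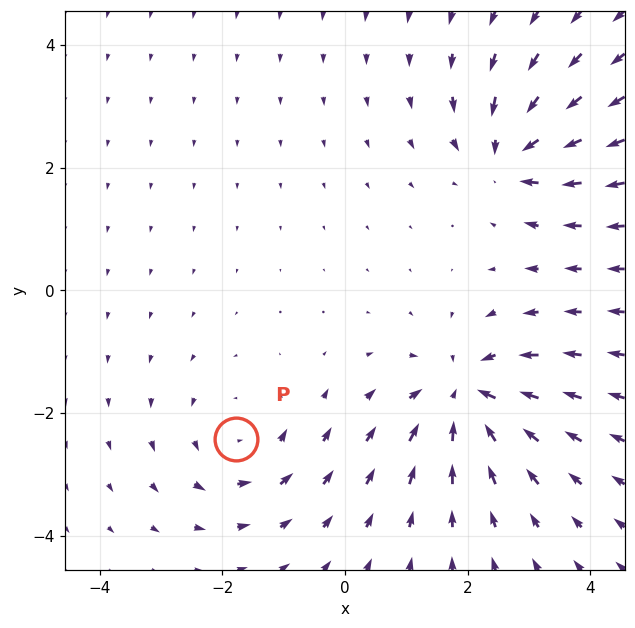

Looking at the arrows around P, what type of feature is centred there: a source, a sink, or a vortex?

At P (-1.8, -2.4) the arrows circulate counterclockwise. Divergence ≈0, curl about +3 — near-zero divergence with nonzero curl is a vortex.

vortex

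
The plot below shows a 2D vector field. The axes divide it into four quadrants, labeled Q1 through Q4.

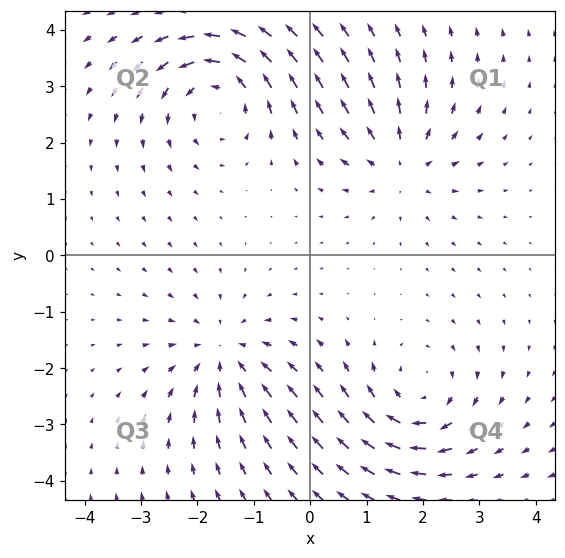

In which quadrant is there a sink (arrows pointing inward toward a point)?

Q3

The sink sits at approximately (-1.5, -1.8), which lies in quadrant Q3. The divergence there is about -4, negative as expected for a sink.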